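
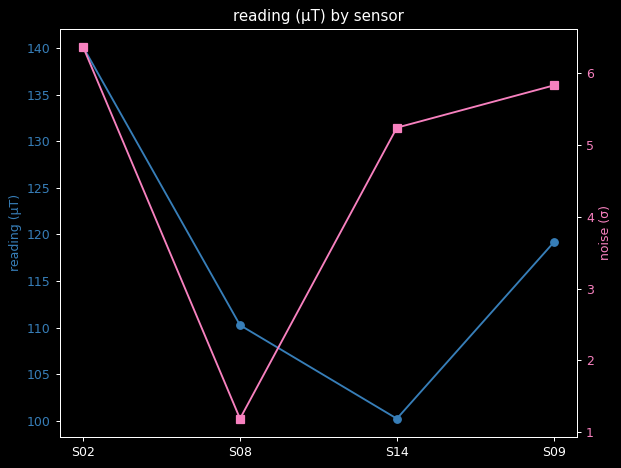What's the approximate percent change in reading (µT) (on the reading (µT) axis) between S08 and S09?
≈ +9.1%

S08 ≈ 110, S09 ≈ 120; (120 − 110) / 110 ≈ +9.1%.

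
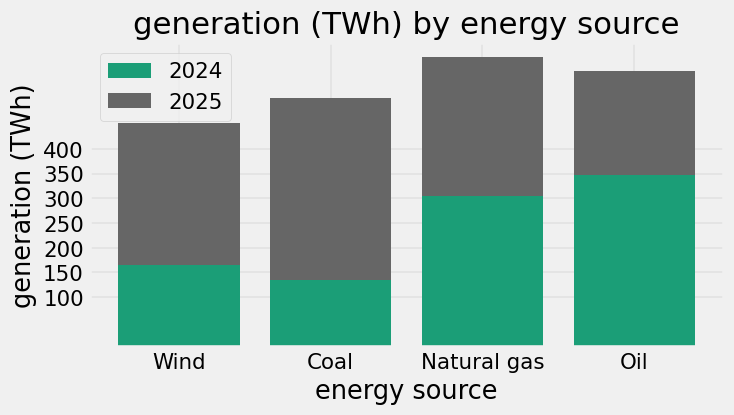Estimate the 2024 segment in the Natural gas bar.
≈ 300

2024 top ≈ 300, bottom ≈ 0; segment ≈ 300.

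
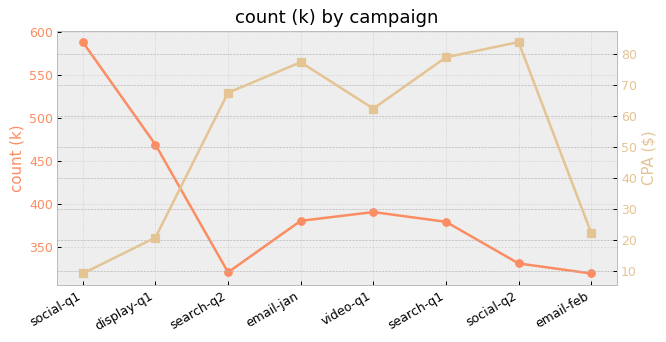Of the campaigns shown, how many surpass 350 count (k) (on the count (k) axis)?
5

Above 350: social-q1, display-q1, email-jan, video-q1, search-q1.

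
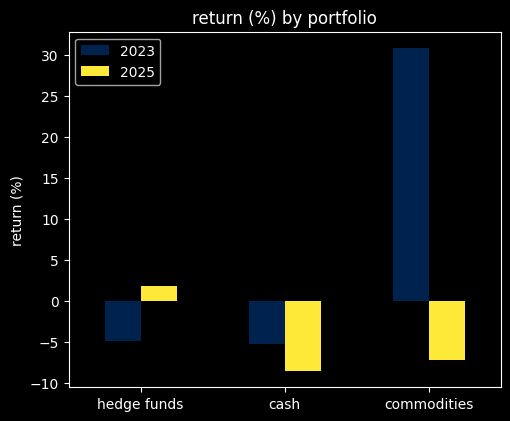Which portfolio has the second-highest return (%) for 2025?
Top 3 for 2025: hedge funds ≈ 0, commodities ≈ -5, cash ≈ -10.

commodities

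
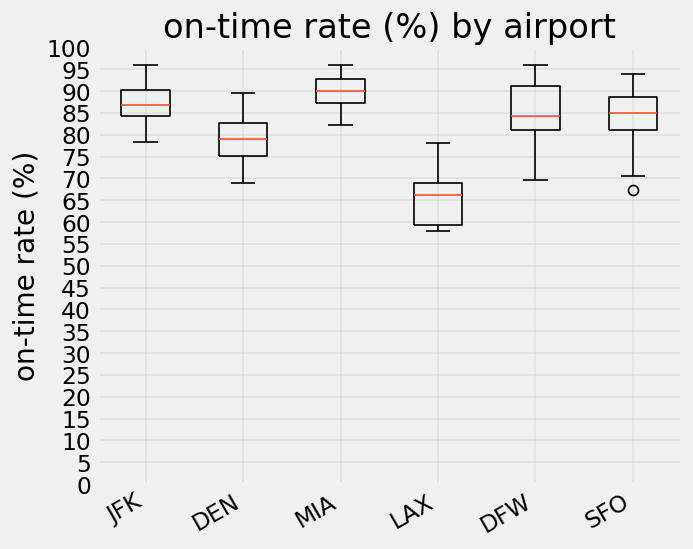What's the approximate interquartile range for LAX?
≈ 10

Q3 ≈ 70, Q1 ≈ 60; IQR ≈ 10.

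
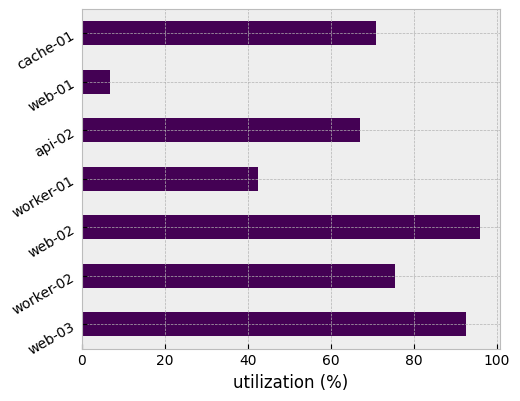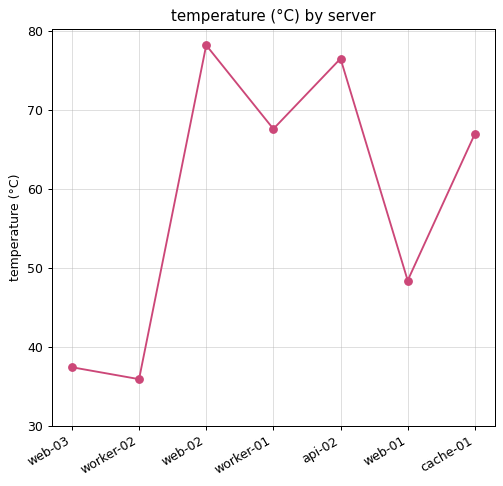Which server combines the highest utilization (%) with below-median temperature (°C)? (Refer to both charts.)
web-03

Chart 2 median temperature (°C) ≈ 70; below-median servers: web-03, worker-02, web-01. Among those, web-03 has the highest utilization (%) (≈ 90).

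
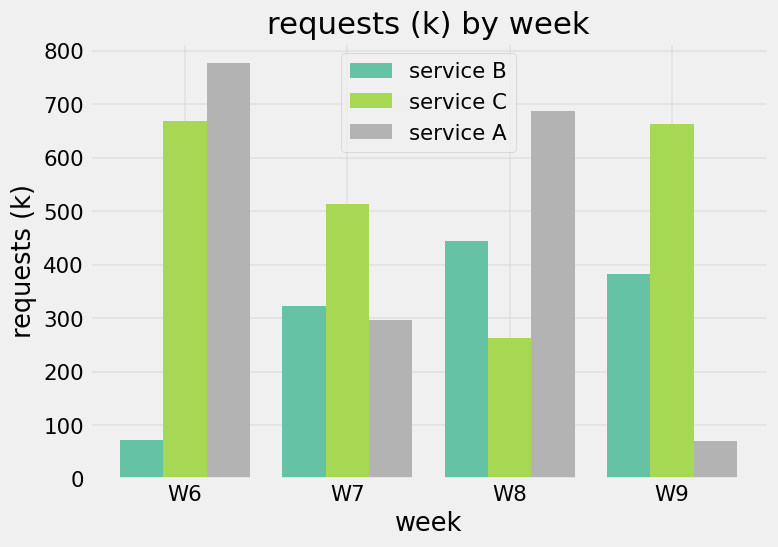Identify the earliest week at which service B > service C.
W8

W7: service B ≈ 300 vs service C ≈ 500 (not yet); W8: service B ≈ 400 vs service C ≈ 300 (first crossover).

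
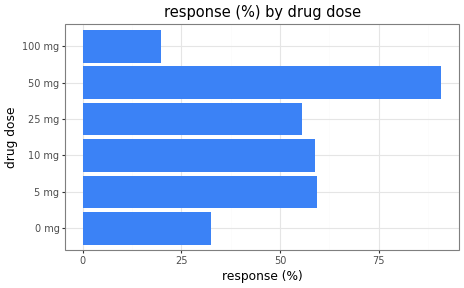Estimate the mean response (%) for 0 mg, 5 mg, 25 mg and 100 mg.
(30 + 60 + 60 + 20) / 4 ≈ 42.

≈ 42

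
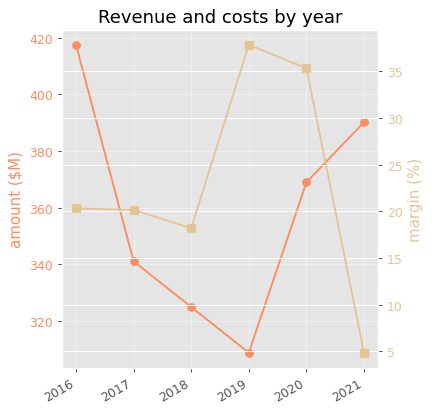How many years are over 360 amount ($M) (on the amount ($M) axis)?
Above 360: 2016, 2020, 2021.

3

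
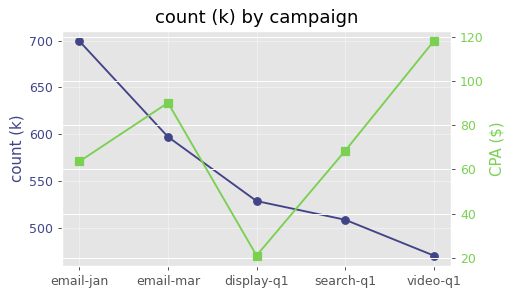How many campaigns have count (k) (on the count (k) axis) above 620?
1

Above 620: email-jan.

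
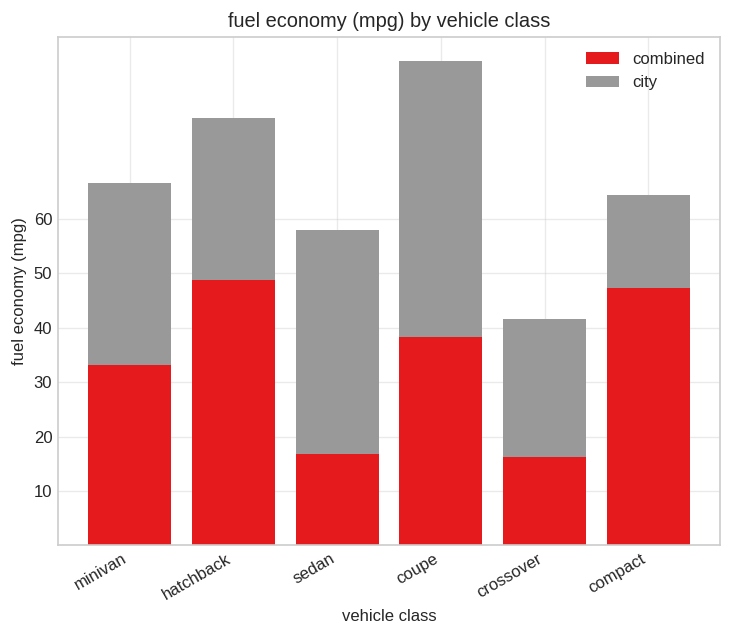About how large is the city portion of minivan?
≈ 40

city top ≈ 70, bottom ≈ 30; segment ≈ 40.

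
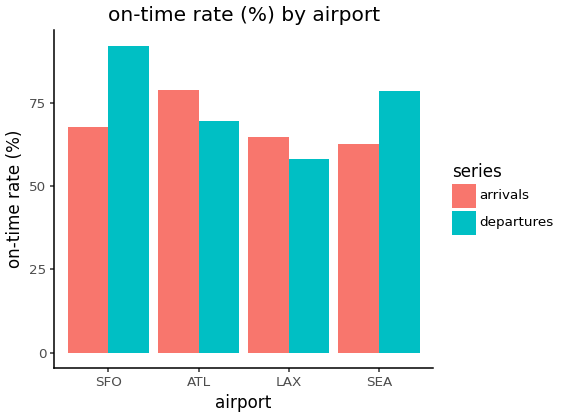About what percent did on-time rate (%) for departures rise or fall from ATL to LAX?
≈ -14.3%

ATL ≈ 70, LAX ≈ 60; (60 − 70) / 70 ≈ -14.3%.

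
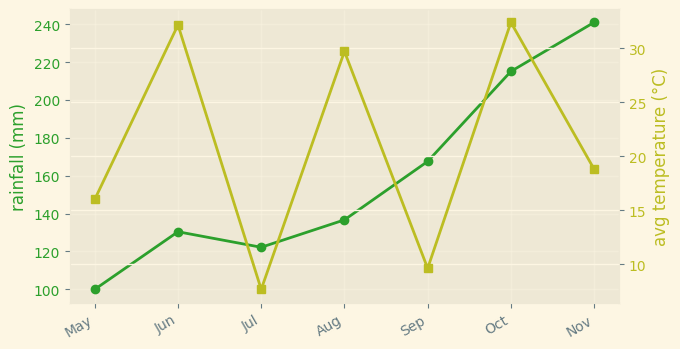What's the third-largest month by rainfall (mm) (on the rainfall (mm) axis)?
Sep

Top 4 (on the rainfall (mm) axis): Nov ≈ 240, Oct ≈ 220, Sep ≈ 160, Aug ≈ 140.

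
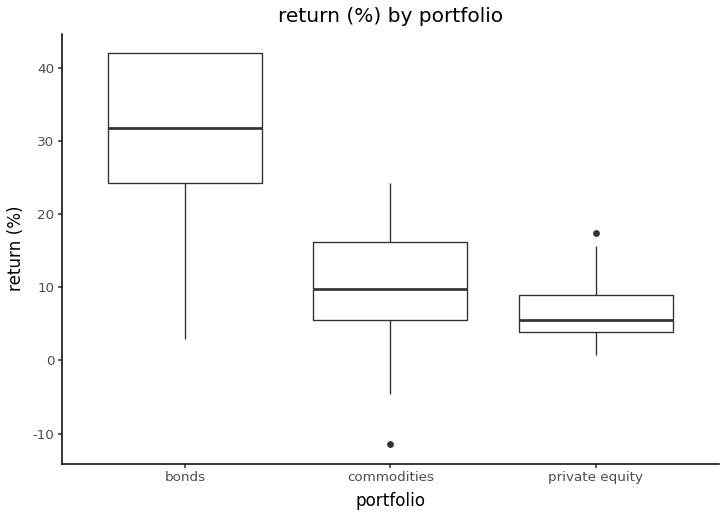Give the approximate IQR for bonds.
≈ 15

Q3 ≈ 40, Q1 ≈ 25; IQR ≈ 15.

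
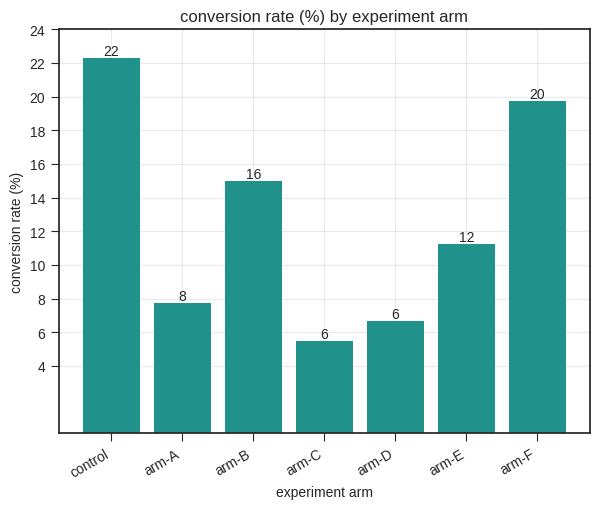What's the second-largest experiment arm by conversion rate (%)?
Top 3: control ≈ 22, arm-F ≈ 20, arm-B ≈ 16.

arm-F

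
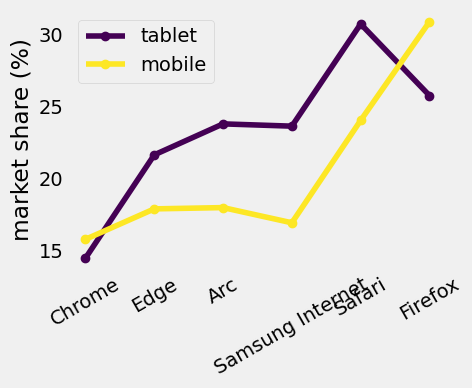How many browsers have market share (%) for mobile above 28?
1

Above 28: Firefox.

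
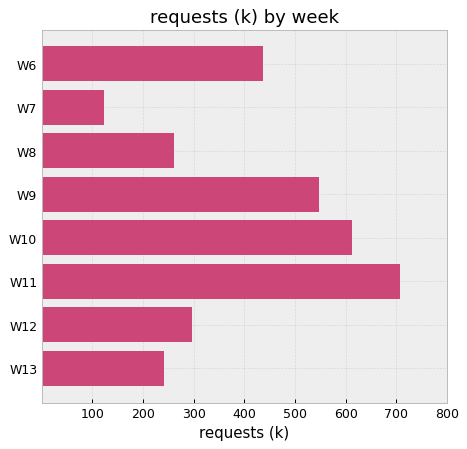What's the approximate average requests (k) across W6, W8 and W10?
≈ 433

(400 + 300 + 600) / 3 ≈ 433.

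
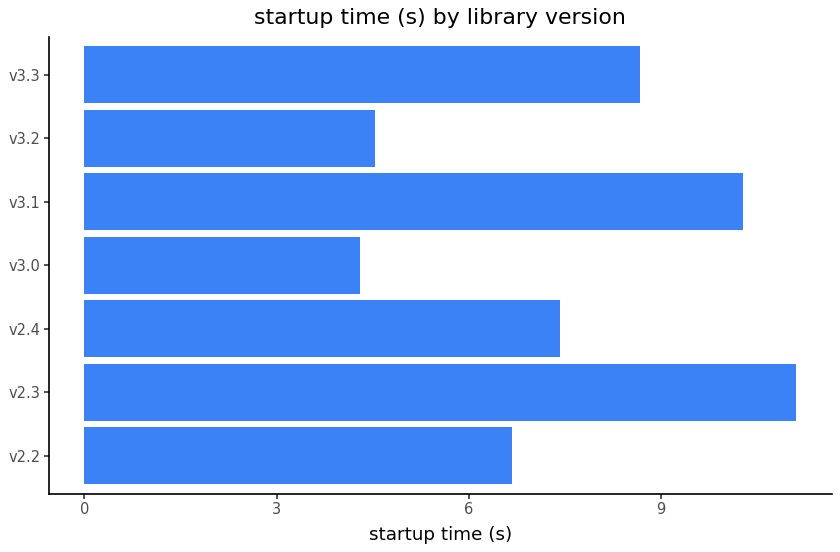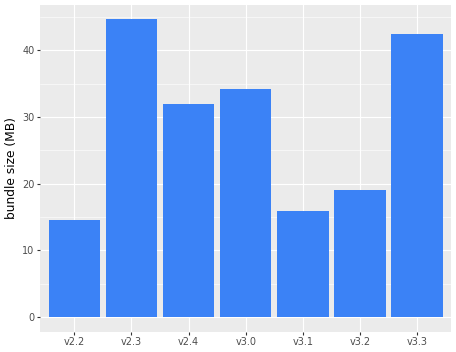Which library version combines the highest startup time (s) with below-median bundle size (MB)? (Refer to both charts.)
Chart 2 median bundle size (MB) ≈ 30; below-median library versions: v2.2, v3.1, v3.2. Among those, v3.1 has the highest startup time (s) (≈ 10).

v3.1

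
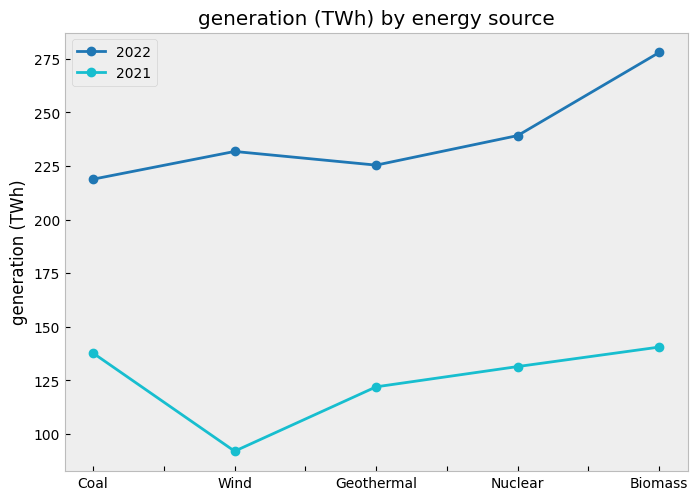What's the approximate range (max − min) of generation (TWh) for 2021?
≈ 40

Max Biomass ≈ 140, min Wind ≈ 100; range ≈ 40.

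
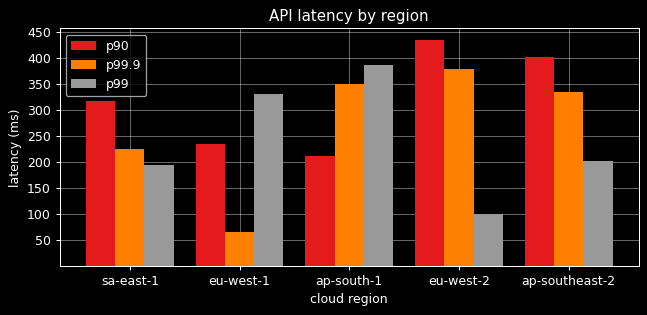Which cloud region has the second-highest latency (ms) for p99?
Top 3 for p99: ap-south-1 ≈ 400, eu-west-1 ≈ 350, ap-southeast-2 ≈ 200.

eu-west-1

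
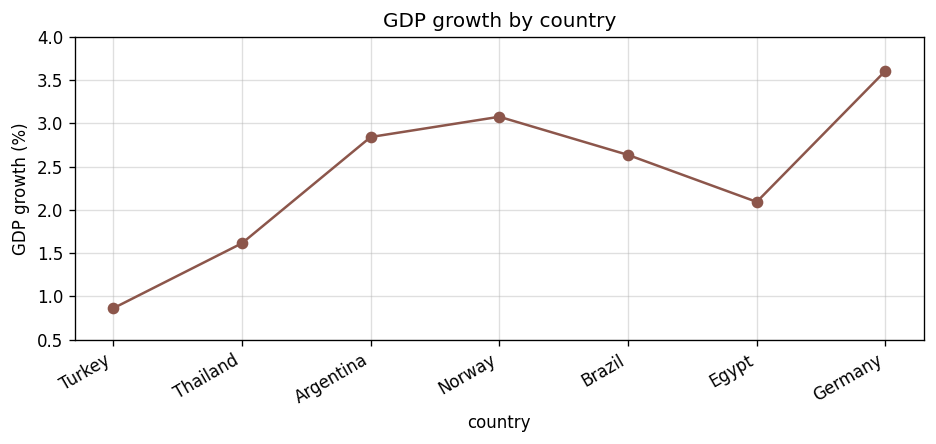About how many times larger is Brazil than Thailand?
Brazil ≈ 2.5, Thailand ≈ 1.5; 2.5/1.5 ≈ 1.67.

≈ 1.67×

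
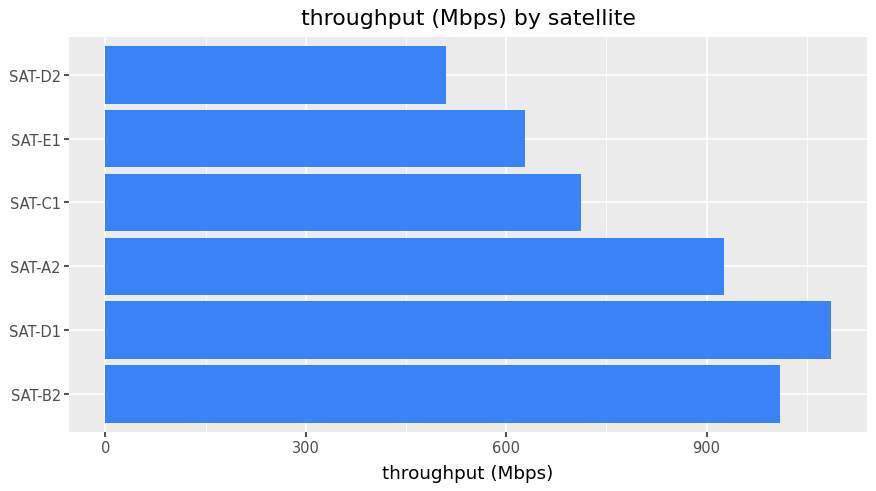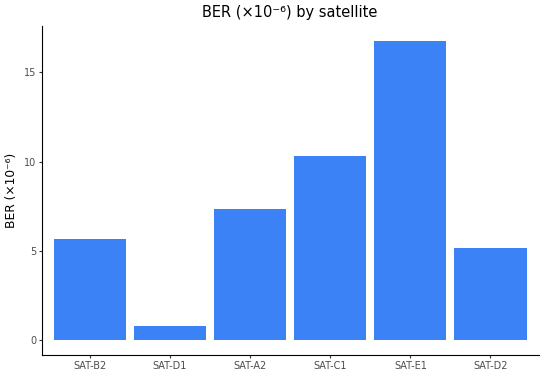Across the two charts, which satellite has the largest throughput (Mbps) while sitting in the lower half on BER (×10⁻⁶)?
Chart 2 median BER (×10⁻⁶) ≈ 6; below-median satellites: SAT-B2, SAT-D1, SAT-D2. Among those, SAT-D1 has the highest throughput (Mbps) (≈ 1100).

SAT-D1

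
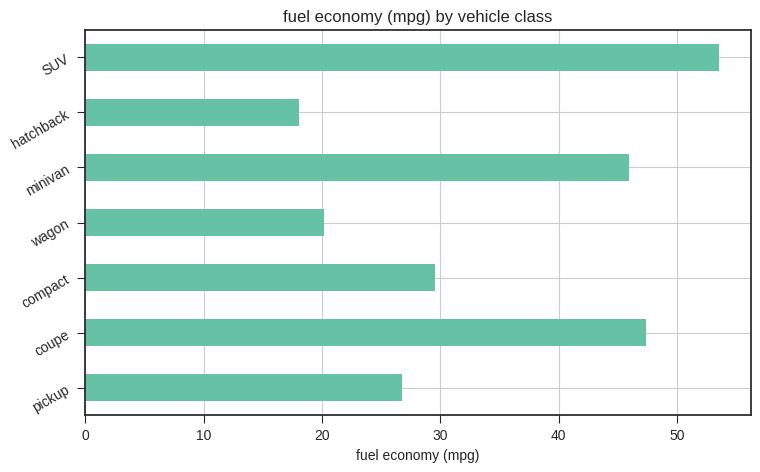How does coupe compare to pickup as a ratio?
coupe ≈ 45, pickup ≈ 25; 45/25 ≈ 1.8.

≈ 1.8×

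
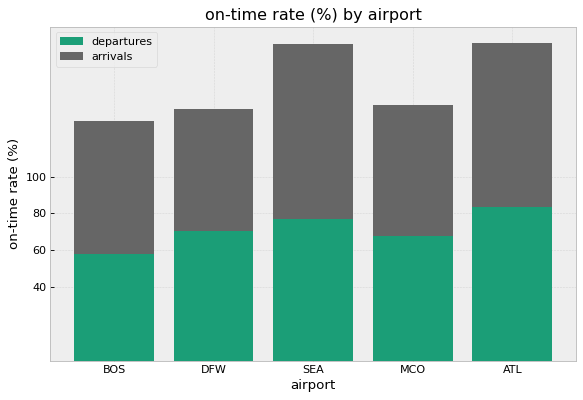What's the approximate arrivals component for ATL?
≈ 100

arrivals top ≈ 180, bottom ≈ 80; segment ≈ 100.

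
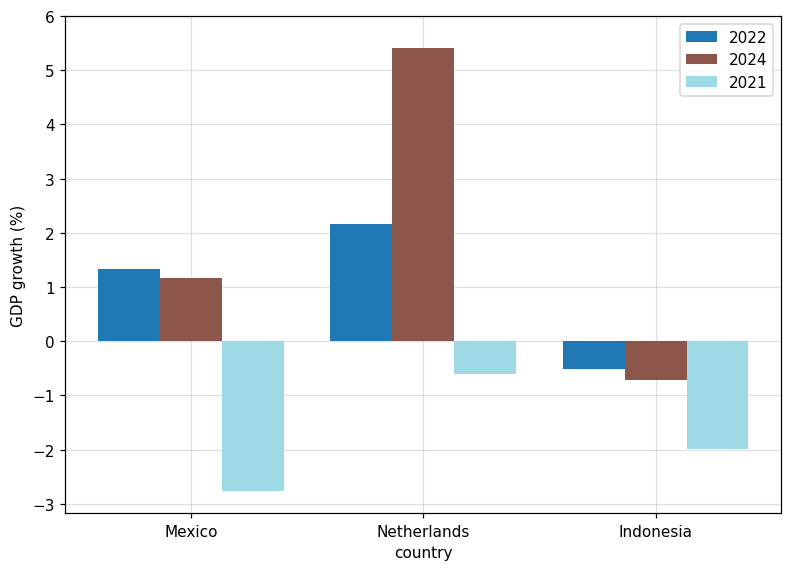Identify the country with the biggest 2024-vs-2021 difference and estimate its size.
Netherlands, ≈ 6 %

Netherlands: 2024 ≈ 5, 2021 ≈ -1 → gap ≈ 6. Next-largest (Mexico) is only ≈ 4.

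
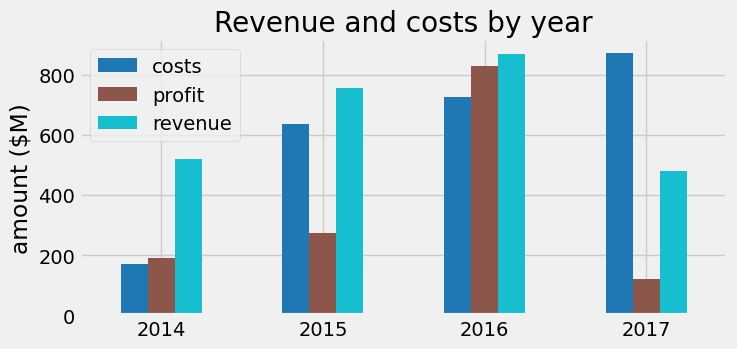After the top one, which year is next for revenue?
2015

Top 3 for revenue: 2016 ≈ 900, 2015 ≈ 800, 2014 ≈ 500.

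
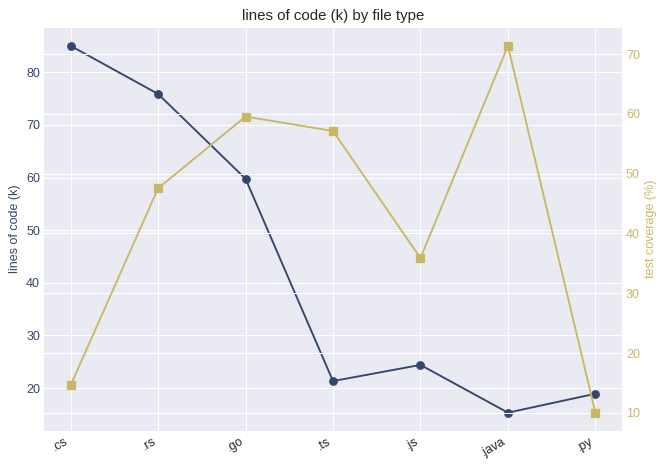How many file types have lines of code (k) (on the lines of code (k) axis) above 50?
3

Above 50: .cs, .rs, .go.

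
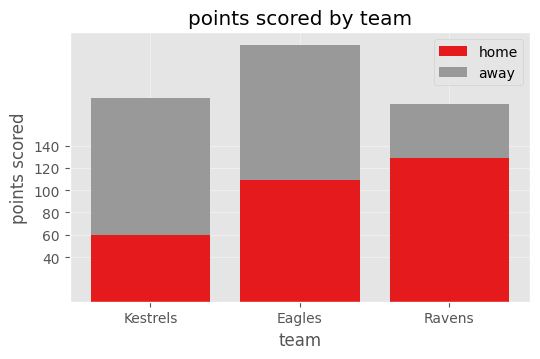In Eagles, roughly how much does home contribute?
home top ≈ 100, bottom ≈ 0; segment ≈ 100.

≈ 100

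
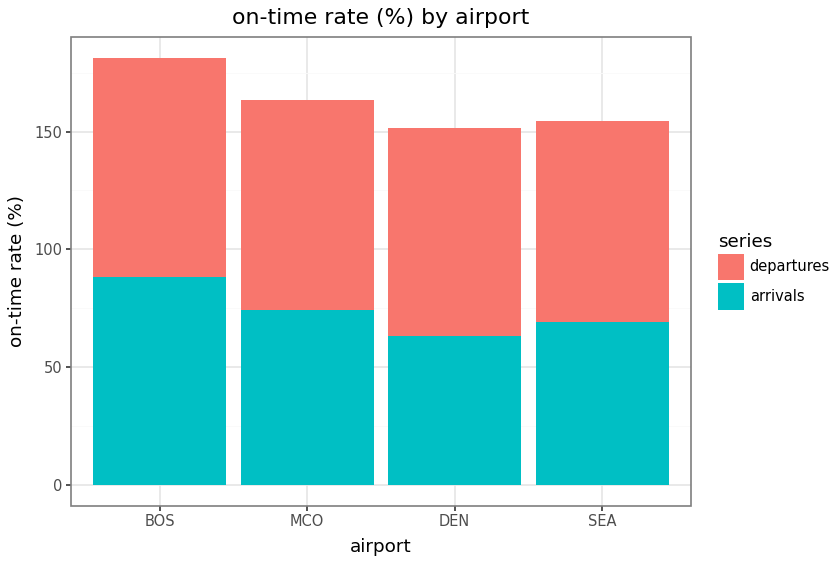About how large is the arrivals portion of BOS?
arrivals top ≈ 80, bottom ≈ 0; segment ≈ 80.

≈ 80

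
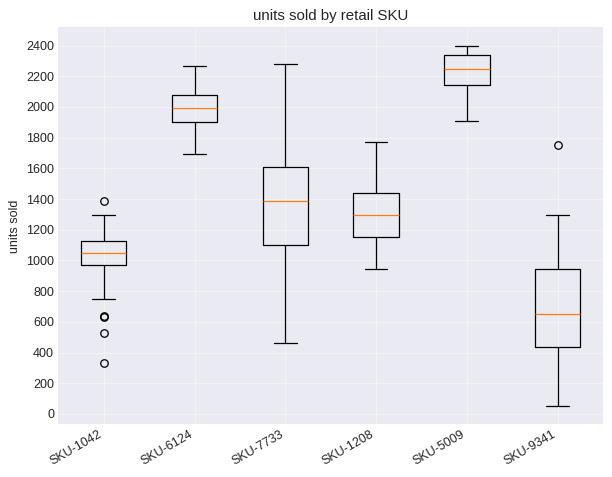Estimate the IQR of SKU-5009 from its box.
≈ 200

Q3 ≈ 2400, Q1 ≈ 2200; IQR ≈ 200.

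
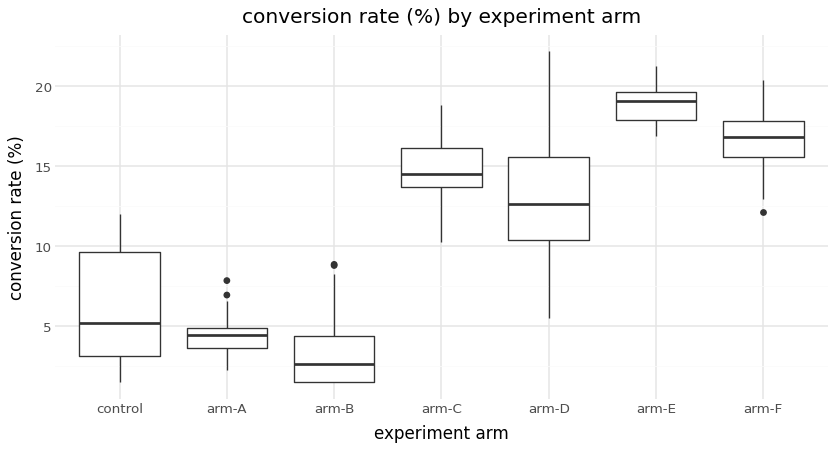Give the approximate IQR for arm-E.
Q3 ≈ 20, Q1 ≈ 18; IQR ≈ 2.

≈ 2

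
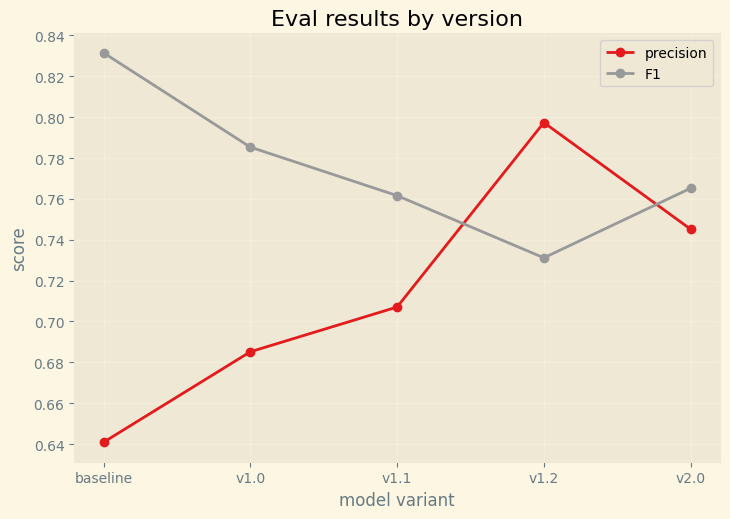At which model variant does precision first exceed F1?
v1.2

v1.1: precision ≈ 0.70 vs F1 ≈ 0.76 (not yet); v1.2: precision ≈ 0.80 vs F1 ≈ 0.74 (first crossover).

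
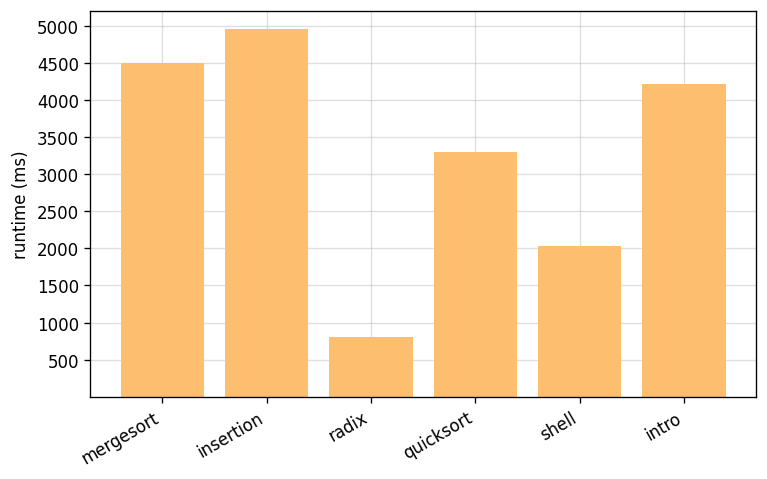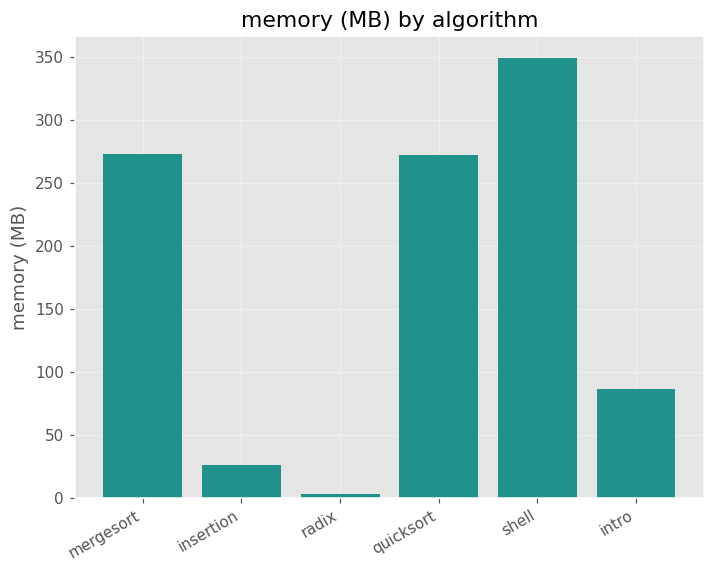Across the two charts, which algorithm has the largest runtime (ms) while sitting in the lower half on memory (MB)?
Chart 2 median memory (MB) ≈ 200; below-median algorithms: insertion, radix, intro. Among those, insertion has the highest runtime (ms) (≈ 5000).

insertion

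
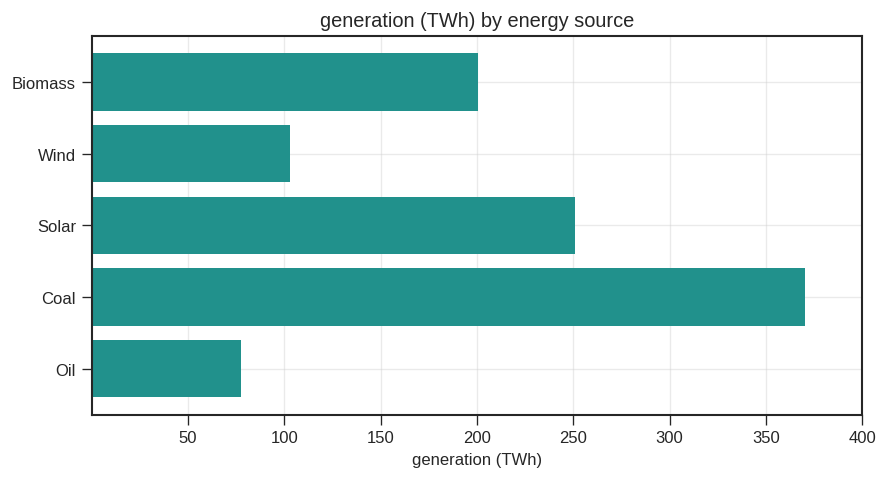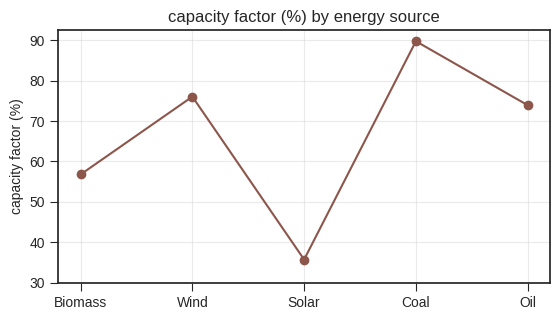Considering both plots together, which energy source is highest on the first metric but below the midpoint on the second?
Solar

Chart 2 median capacity factor (%) ≈ 70; below-median energy sources: Biomass, Solar. Among those, Solar has the highest generation (TWh) (≈ 250).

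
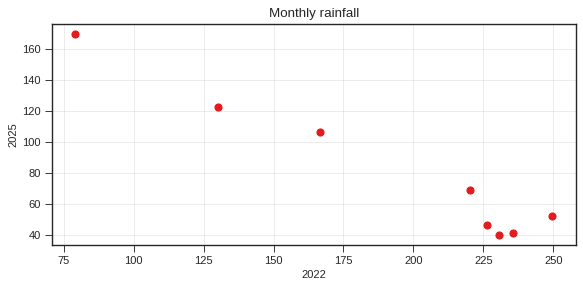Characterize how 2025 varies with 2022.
Points are negatively correlated; strong (|r| ≈ 1.0).

negative, strong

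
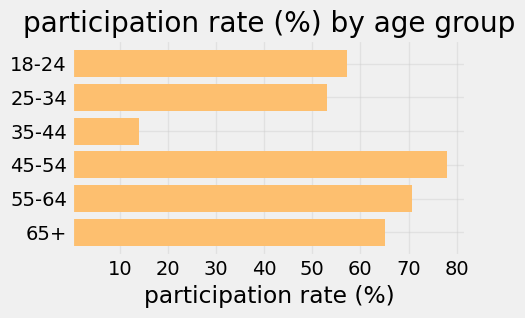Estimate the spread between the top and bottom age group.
≈ 70

Max 45-54 ≈ 80, min 35-44 ≈ 10; range ≈ 70.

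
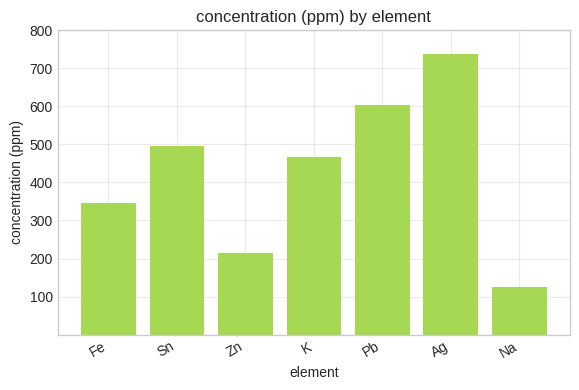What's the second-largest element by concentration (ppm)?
Pb

Top 3: Ag ≈ 700, Pb ≈ 600, Sn ≈ 500.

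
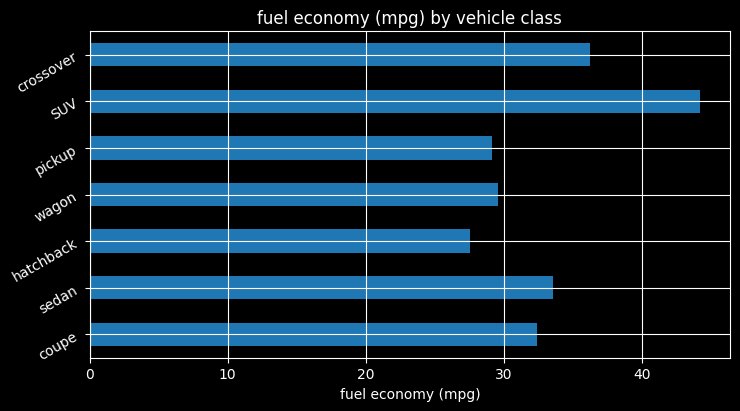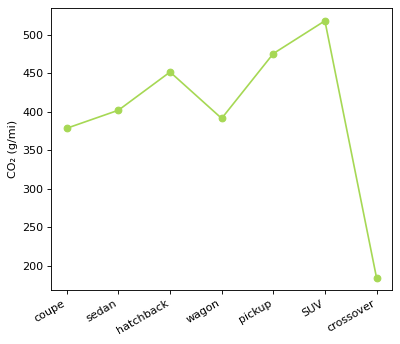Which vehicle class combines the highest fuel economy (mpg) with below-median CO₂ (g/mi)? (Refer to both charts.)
Chart 2 median CO₂ (g/mi) ≈ 400; below-median vehicle classes: coupe, wagon, crossover. Among those, crossover has the highest fuel economy (mpg) (≈ 35).

crossover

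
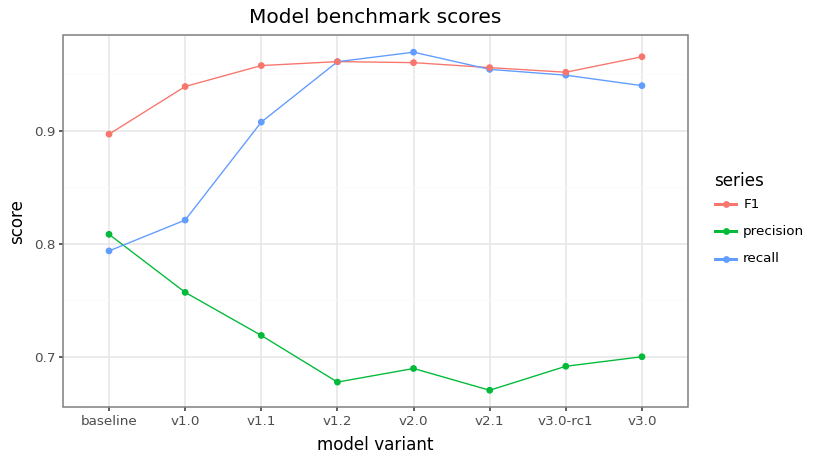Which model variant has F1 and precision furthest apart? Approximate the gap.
v2.1: F1 ≈ 0.95, precision ≈ 0.65 → gap ≈ 0.30. Next-largest (v1.2) is only ≈ 0.25.

v2.1, ≈ 0.30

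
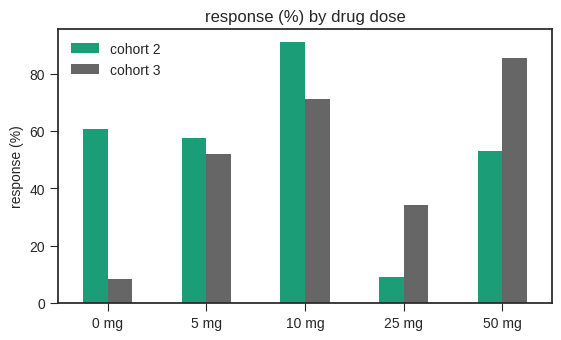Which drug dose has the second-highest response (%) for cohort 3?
10 mg

Top 3 for cohort 3: 50 mg ≈ 90, 10 mg ≈ 70, 5 mg ≈ 50.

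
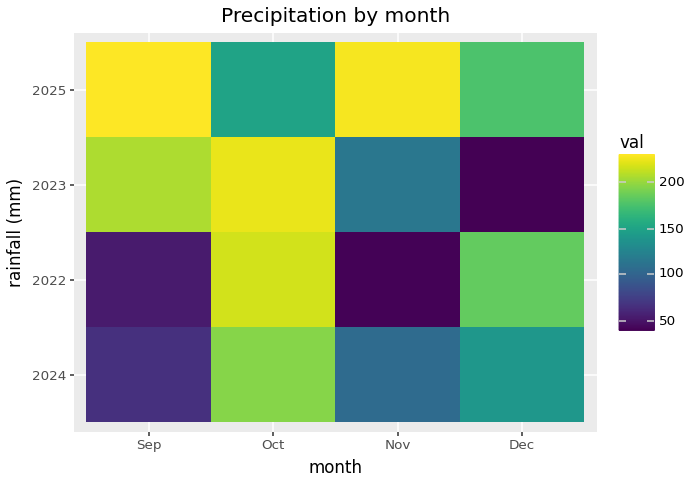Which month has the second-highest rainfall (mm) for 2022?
Dec

Top 3 for 2022: Oct ≈ 220, Dec ≈ 180, Sep ≈ 60.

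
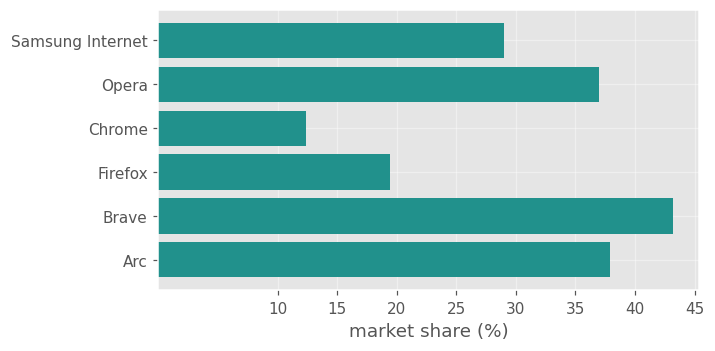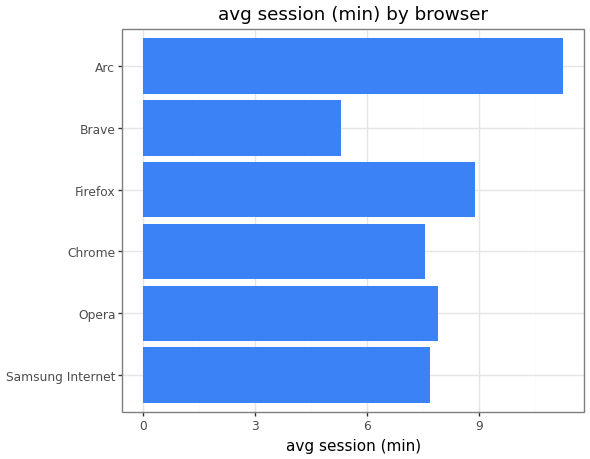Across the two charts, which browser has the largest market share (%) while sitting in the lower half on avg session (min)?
Brave

Chart 2 median avg session (min) ≈ 8; below-median browsers: Samsung Internet, Chrome, Brave. Among those, Brave has the highest market share (%) (≈ 45).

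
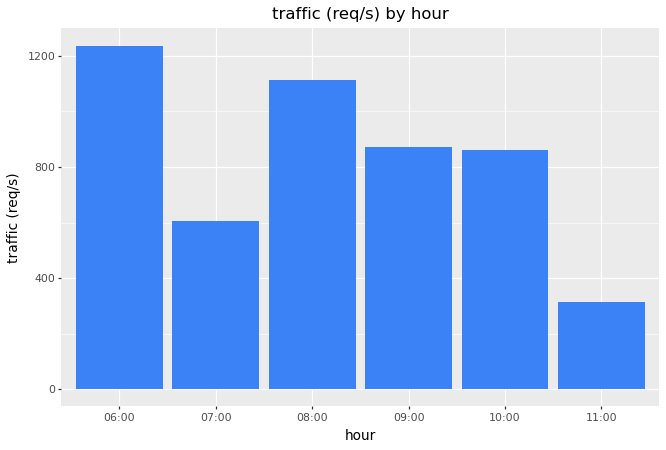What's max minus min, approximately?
Max 06:00 ≈ 1200, min 11:00 ≈ 400; range ≈ 800.

≈ 800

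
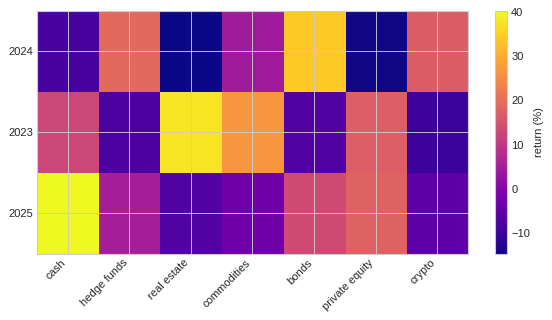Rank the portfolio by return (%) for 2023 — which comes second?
Top 3 for 2023: real estate ≈ 35, commodities ≈ 25, private equity ≈ 15.

commodities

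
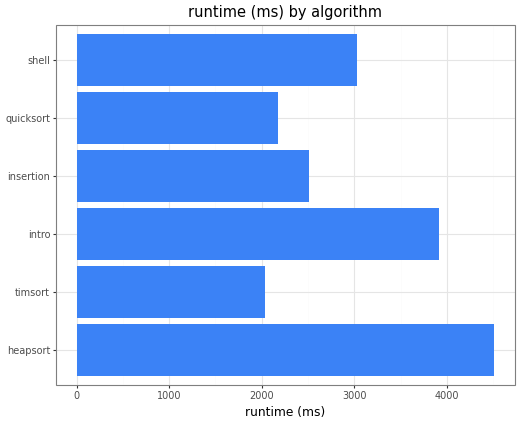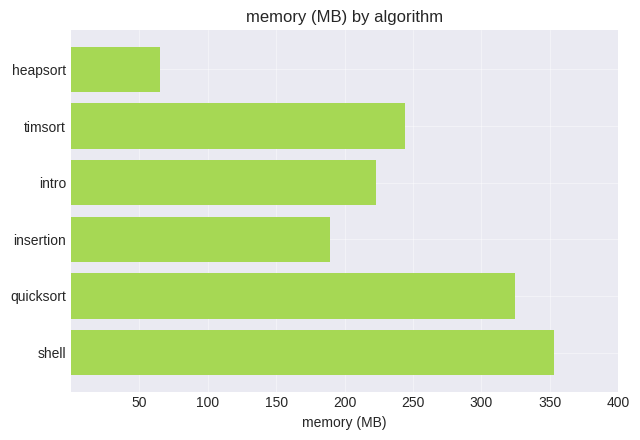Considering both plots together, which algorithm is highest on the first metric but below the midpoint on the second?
Chart 2 median memory (MB) ≈ 250; below-median algorithms: heapsort, intro, insertion. Among those, heapsort has the highest runtime (ms) (≈ 4500).

heapsort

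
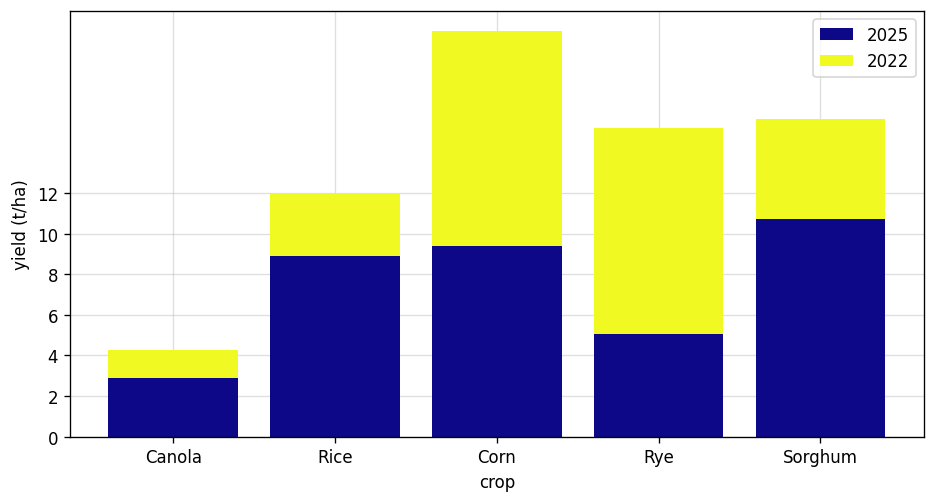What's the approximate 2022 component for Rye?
2022 top ≈ 16, bottom ≈ 6; segment ≈ 10.

≈ 10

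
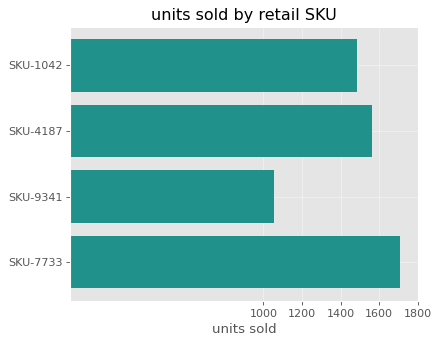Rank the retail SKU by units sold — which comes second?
Top 3: SKU-7733 ≈ 1800, SKU-4187 ≈ 1600, SKU-1042 ≈ 1400.

SKU-4187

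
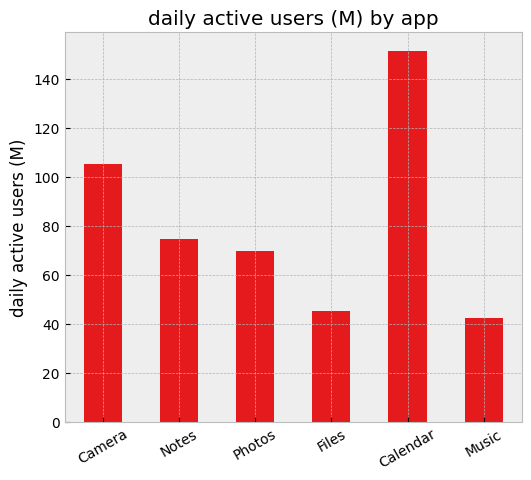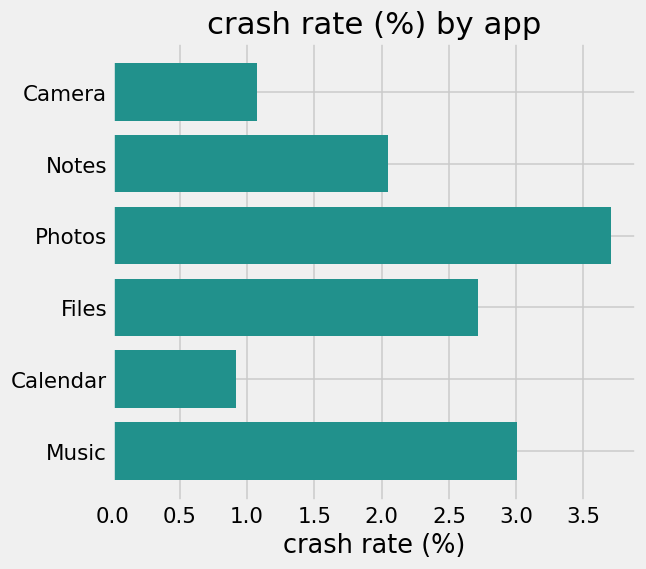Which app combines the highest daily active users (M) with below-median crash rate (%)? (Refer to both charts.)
Chart 2 median crash rate (%) ≈ 2.5; below-median apps: Camera, Notes, Calendar. Among those, Calendar has the highest daily active users (M) (≈ 160).

Calendar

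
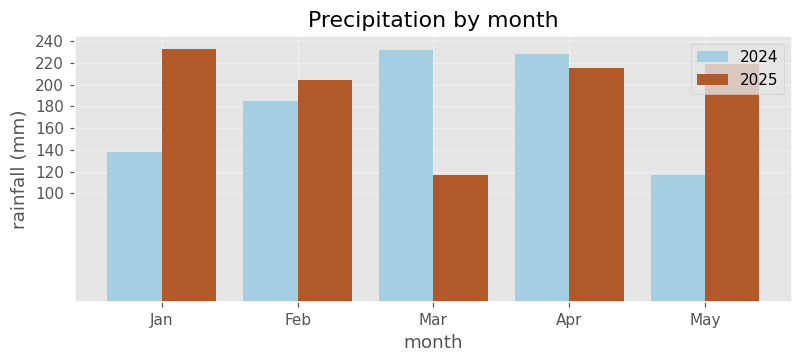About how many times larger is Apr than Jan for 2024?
Apr ≈ 220, Jan ≈ 140; 220/140 ≈ 1.57.

≈ 1.57×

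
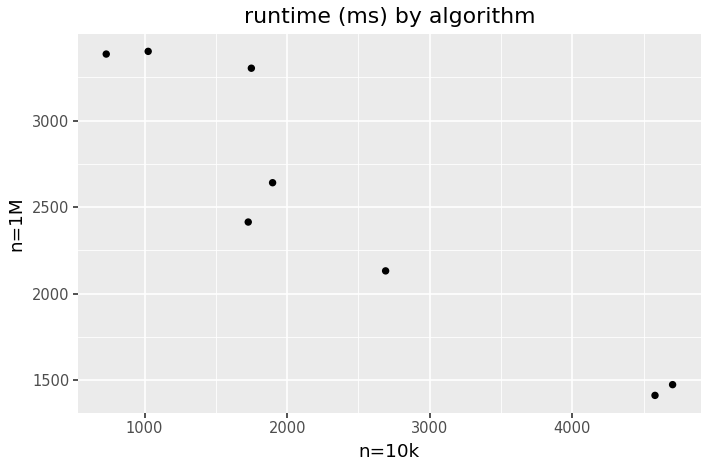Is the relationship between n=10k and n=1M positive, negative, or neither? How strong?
negative, strong

Points are negatively correlated; strong (|r| ≈ 0.9).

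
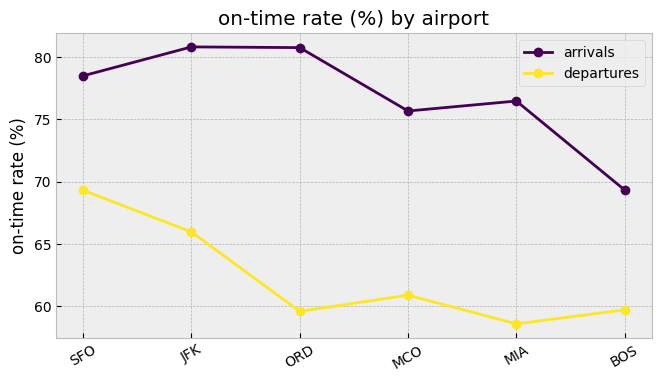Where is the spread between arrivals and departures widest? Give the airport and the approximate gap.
ORD: arrivals ≈ 80, departures ≈ 60 → gap ≈ 20. Next-largest (MIA) is only ≈ 18.

ORD, ≈ 20 %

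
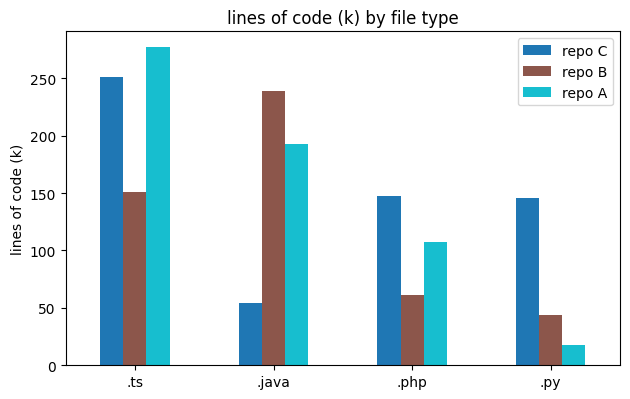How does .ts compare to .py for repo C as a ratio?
≈ 1.67×

.ts ≈ 250, .py ≈ 150; 250/150 ≈ 1.67.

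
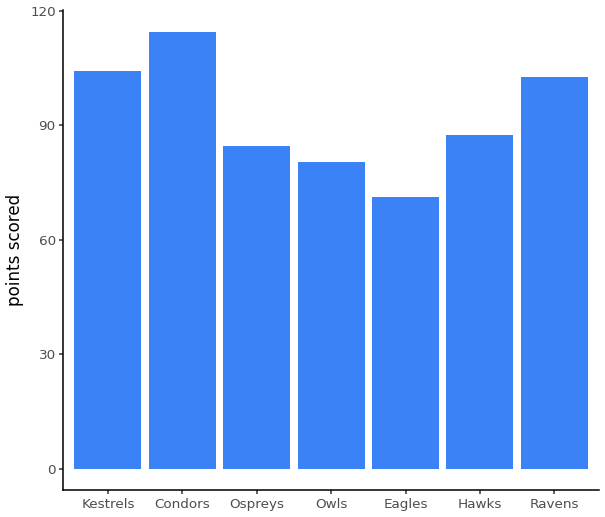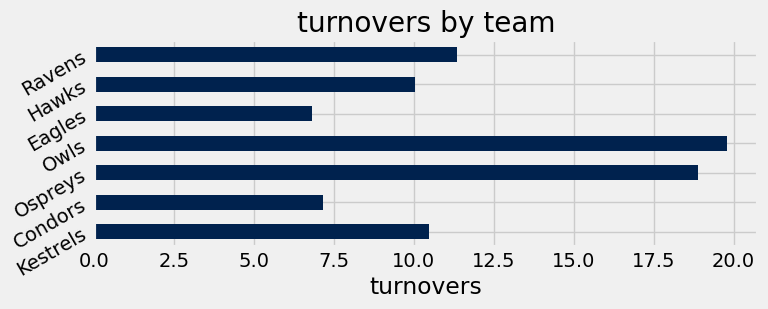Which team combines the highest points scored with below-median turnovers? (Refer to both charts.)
Condors

Chart 2 median turnovers ≈ 10; below-median teams: Condors, Eagles, Hawks. Among those, Condors has the highest points scored (≈ 120).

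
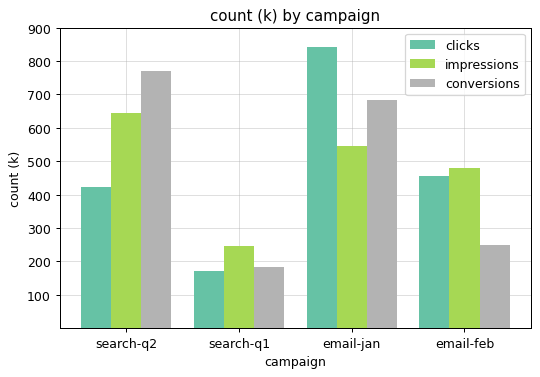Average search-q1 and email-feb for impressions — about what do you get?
≈ 350

(200 + 500) / 2 ≈ 350.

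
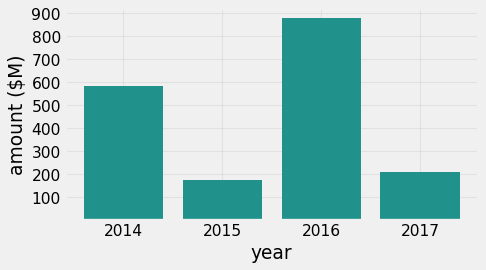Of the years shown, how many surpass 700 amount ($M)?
Above 700: 2016.

1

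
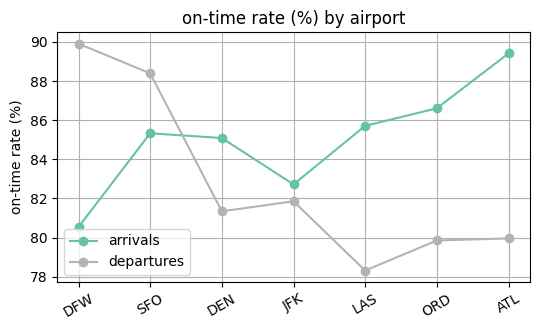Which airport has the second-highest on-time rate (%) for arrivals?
Top 3 for arrivals: ATL ≈ 89, ORD ≈ 87, LAS ≈ 86.

ORD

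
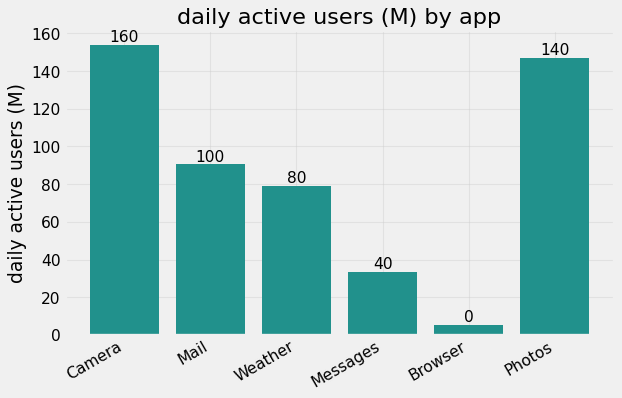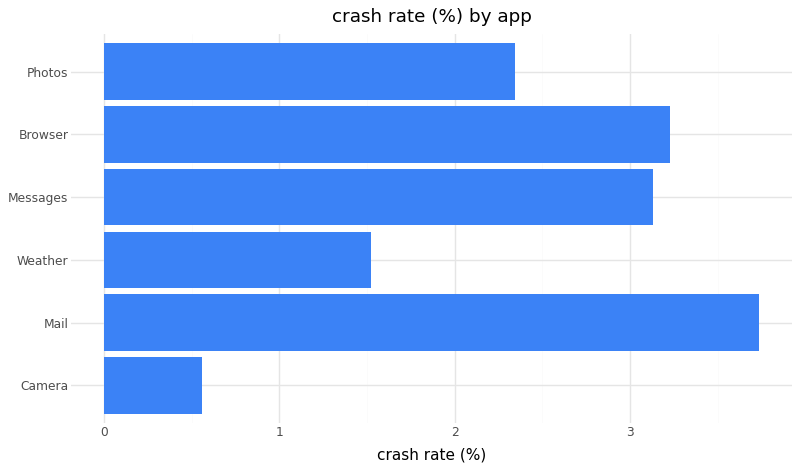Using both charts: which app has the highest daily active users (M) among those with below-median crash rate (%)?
Chart 2 median crash rate (%) ≈ 2.5; below-median apps: Camera, Weather, Photos. Among those, Camera has the highest daily active users (M) (≈ 160).

Camera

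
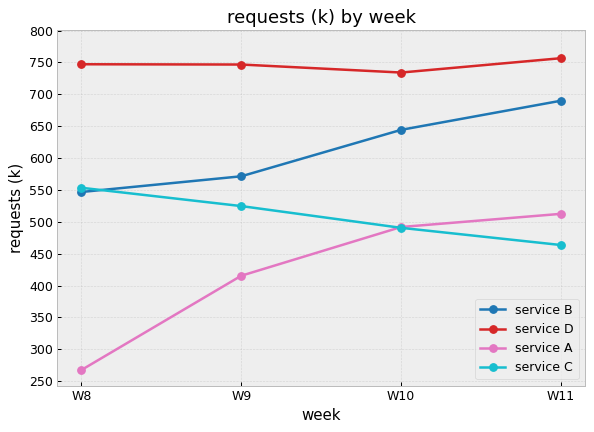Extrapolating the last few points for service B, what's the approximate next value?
≈ 775

Last three: 550, 650, 700 → slope ≈ 75/step → next ≈ 775.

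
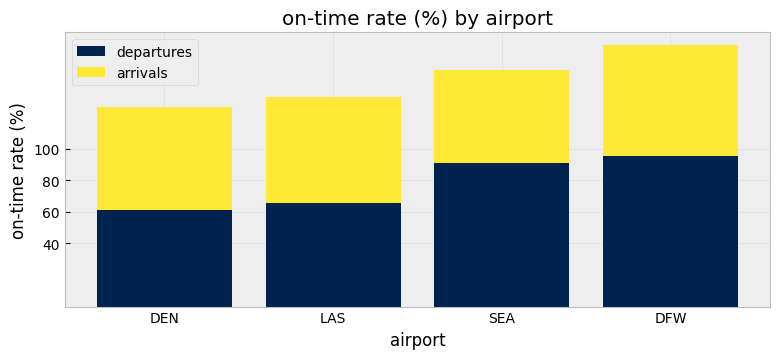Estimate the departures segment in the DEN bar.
≈ 60

departures top ≈ 60, bottom ≈ 0; segment ≈ 60.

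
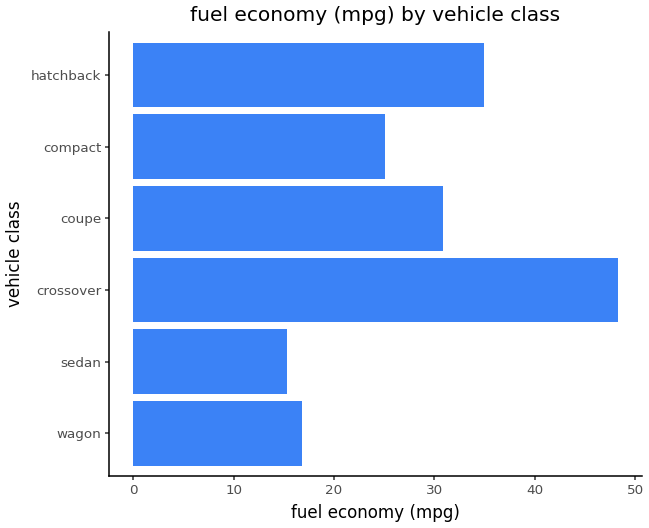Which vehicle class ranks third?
coupe

Top 4: crossover ≈ 50, hatchback ≈ 35, coupe ≈ 30, compact ≈ 25.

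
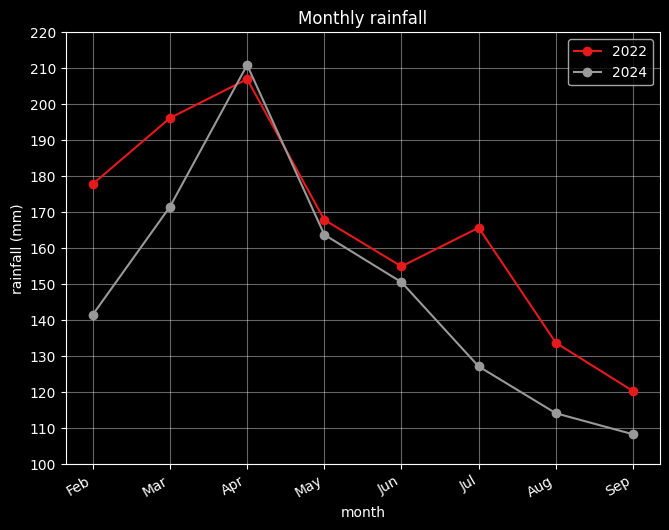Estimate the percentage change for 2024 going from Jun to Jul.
Jun ≈ 150, Jul ≈ 130; (130 − 150) / 150 ≈ -13.3%.

≈ -13.3%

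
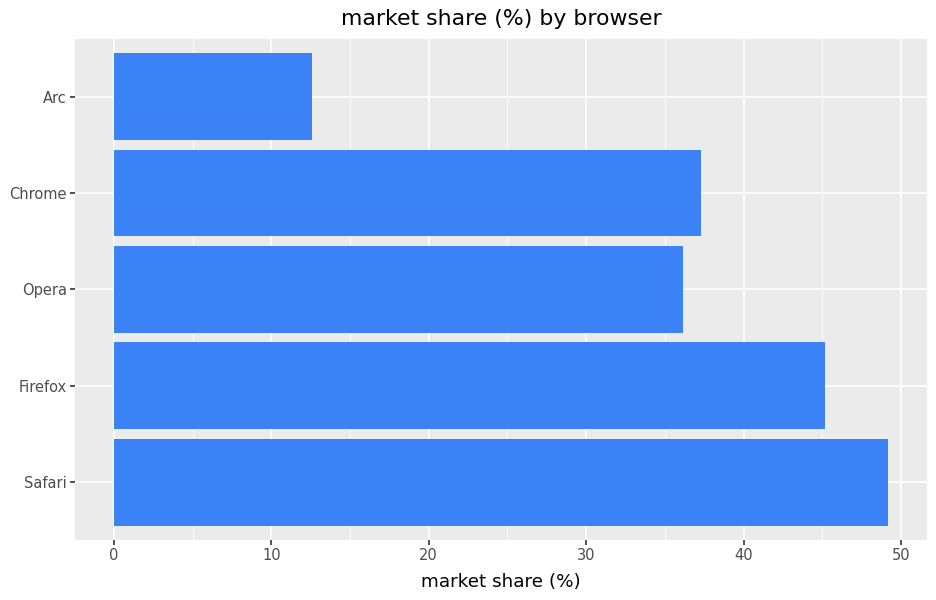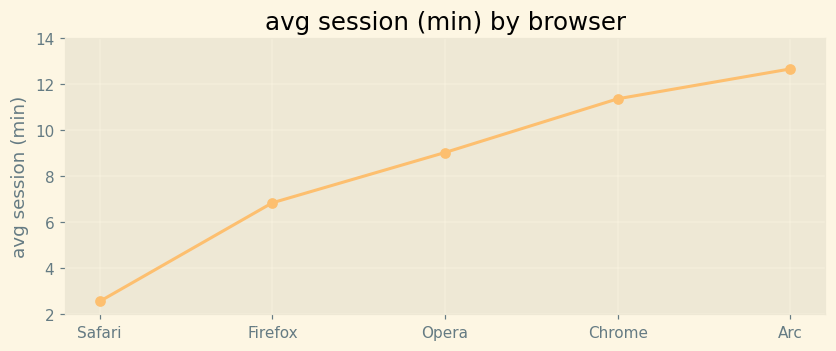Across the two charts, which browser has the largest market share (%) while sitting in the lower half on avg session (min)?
Safari

Chart 2 median avg session (min) ≈ 10; below-median browsers: Safari, Firefox. Among those, Safari has the highest market share (%) (≈ 50).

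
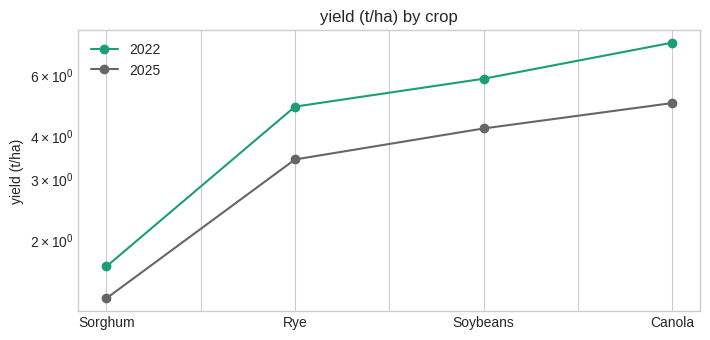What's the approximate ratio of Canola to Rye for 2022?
≈ 1.4×

Canola ≈ 7, Rye ≈ 5; 7/5 ≈ 1.4.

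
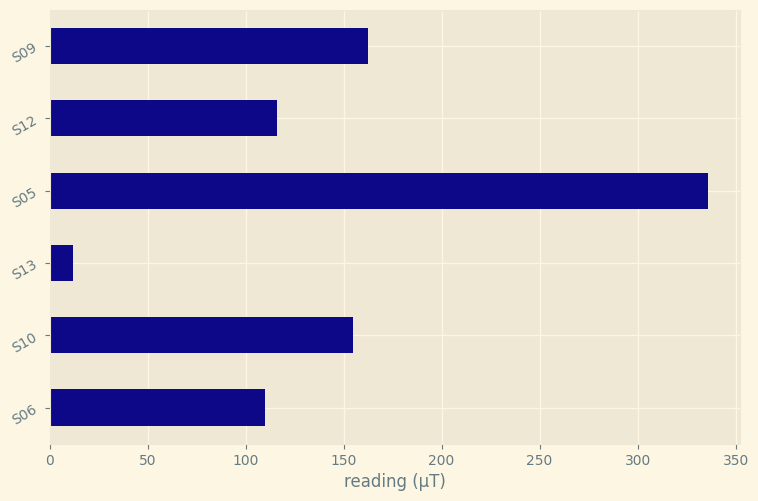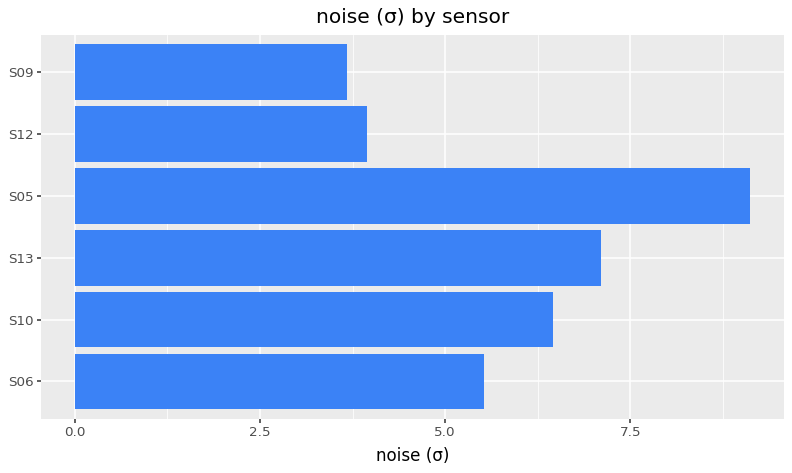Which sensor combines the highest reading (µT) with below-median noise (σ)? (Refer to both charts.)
Chart 2 median noise (σ) ≈ 6; below-median sensors: S06, S12, S09. Among those, S09 has the highest reading (µT) (≈ 150).

S09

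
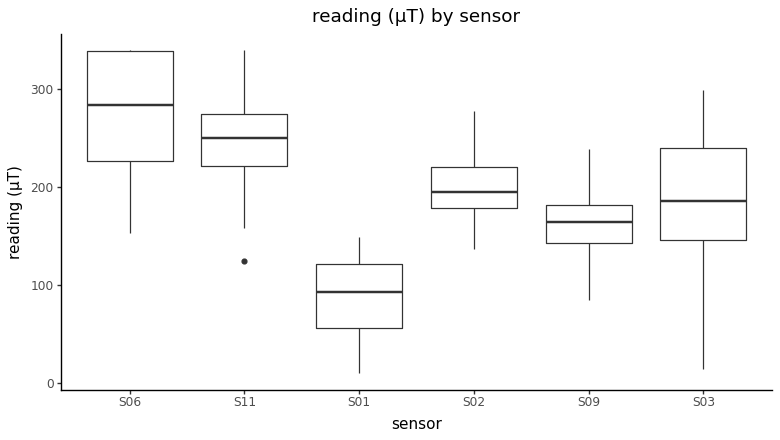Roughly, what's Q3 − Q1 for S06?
Q3 ≈ 340, Q1 ≈ 220; IQR ≈ 120.

≈ 120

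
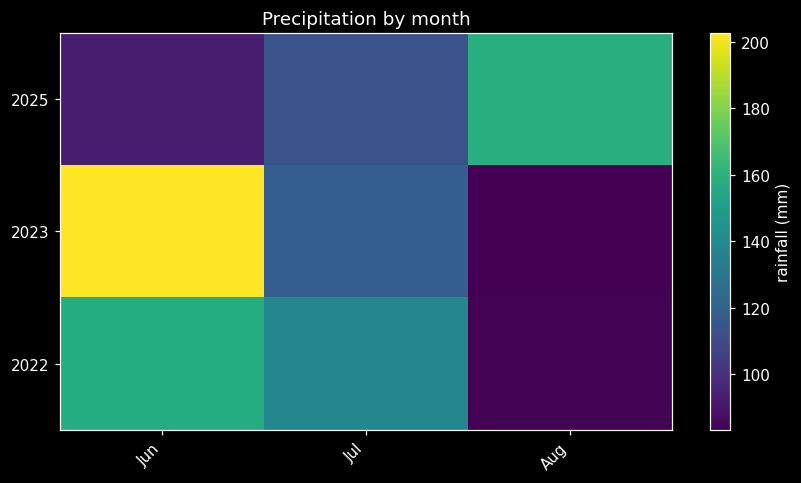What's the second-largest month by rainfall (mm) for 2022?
Jul

Top 3 for 2022: Jun ≈ 160, Jul ≈ 140, Aug ≈ 80.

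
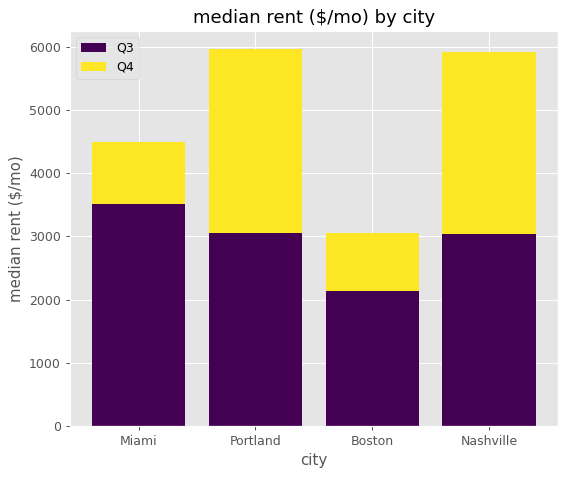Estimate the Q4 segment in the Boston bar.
Q4 top ≈ 3000, bottom ≈ 2000; segment ≈ 1000.

≈ 1000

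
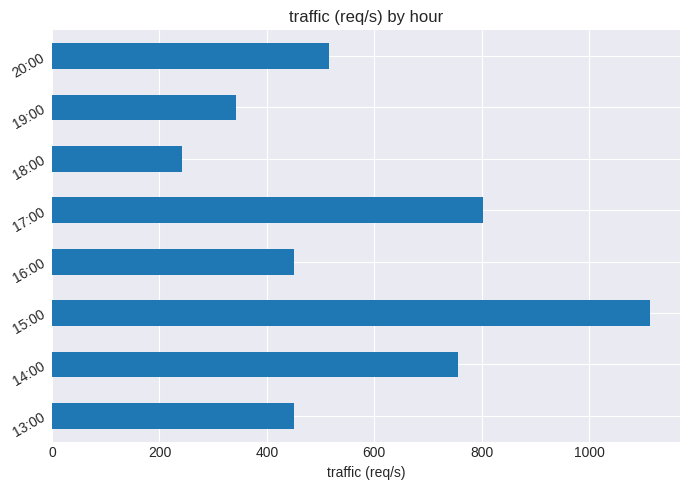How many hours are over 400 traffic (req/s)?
6

Above 400: 13:00, 14:00, 15:00, 16:00, 17:00, 20:00.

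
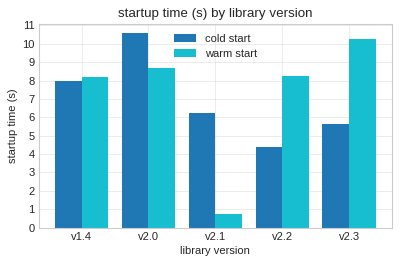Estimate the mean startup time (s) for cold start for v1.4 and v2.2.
(8 + 4) / 2 ≈ 6.

≈ 6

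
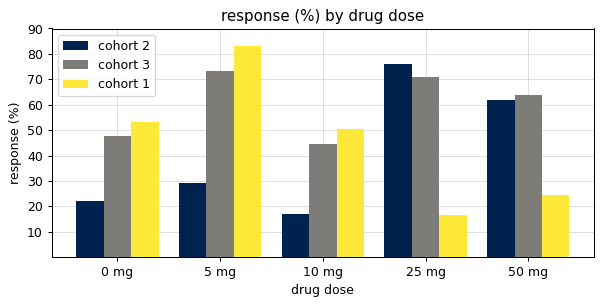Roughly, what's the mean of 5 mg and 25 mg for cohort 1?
(80 + 20) / 2 ≈ 50.

≈ 50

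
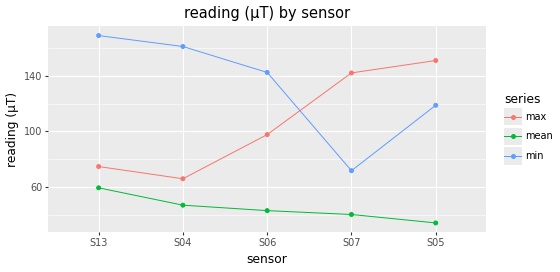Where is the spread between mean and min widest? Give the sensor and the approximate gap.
S04: mean ≈ 40, min ≈ 160 → gap ≈ 120. Next-largest (S13) is only ≈ 100.

S04, ≈ 120 µT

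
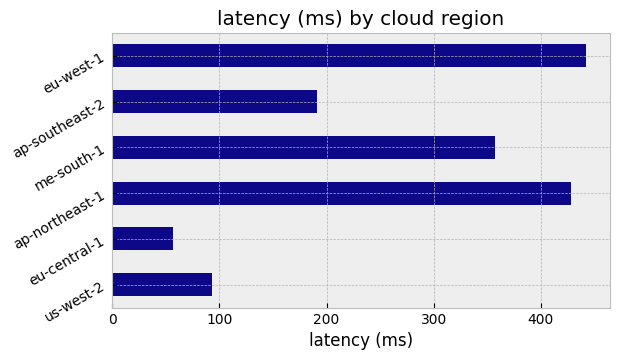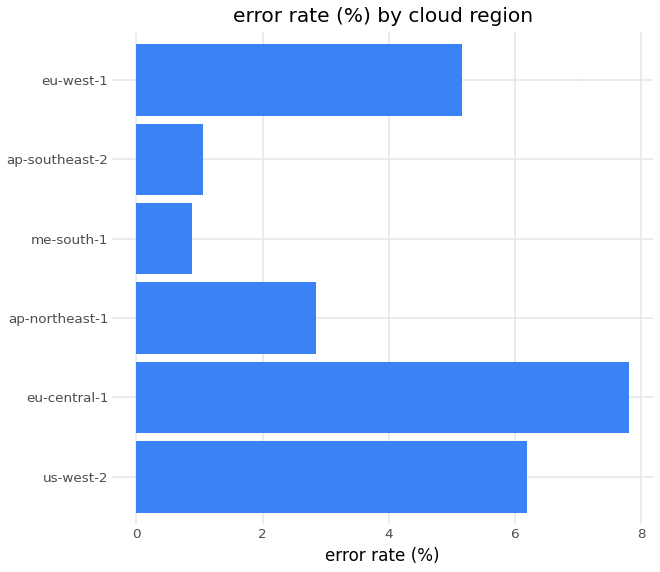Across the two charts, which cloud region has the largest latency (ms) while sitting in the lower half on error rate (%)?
Chart 2 median error rate (%) ≈ 4; below-median cloud regions: ap-northeast-1, me-south-1, ap-southeast-2. Among those, ap-northeast-1 has the highest latency (ms) (≈ 450).

ap-northeast-1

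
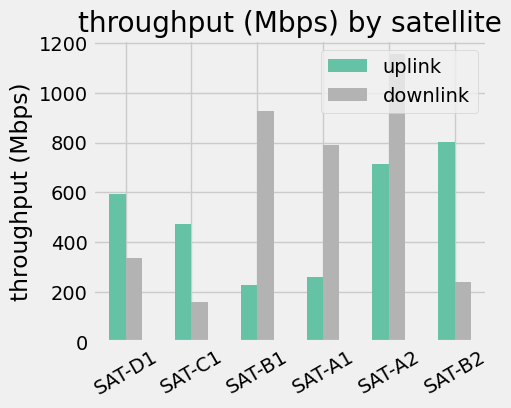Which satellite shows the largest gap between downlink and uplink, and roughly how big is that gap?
SAT-B1, ≈ 700 Mbps

SAT-B1: downlink ≈ 900, uplink ≈ 200 → gap ≈ 700. Next-largest (SAT-B2) is only ≈ 600.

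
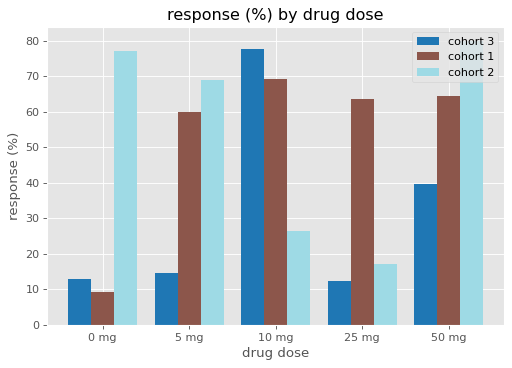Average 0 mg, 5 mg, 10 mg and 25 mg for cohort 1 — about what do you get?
≈ 50

(10 + 60 + 70 + 60) / 4 ≈ 50.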